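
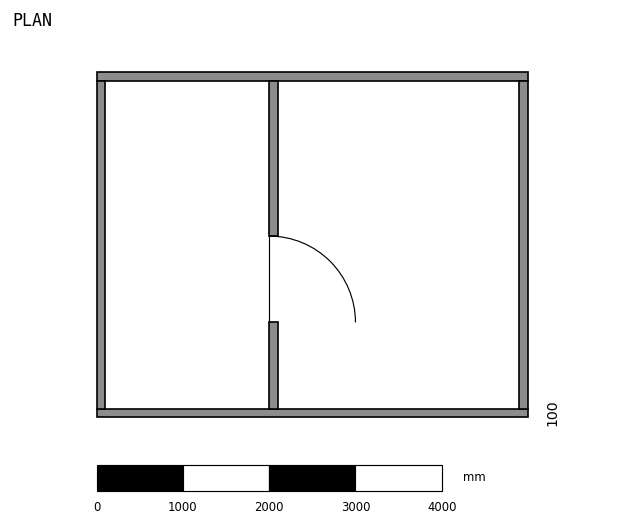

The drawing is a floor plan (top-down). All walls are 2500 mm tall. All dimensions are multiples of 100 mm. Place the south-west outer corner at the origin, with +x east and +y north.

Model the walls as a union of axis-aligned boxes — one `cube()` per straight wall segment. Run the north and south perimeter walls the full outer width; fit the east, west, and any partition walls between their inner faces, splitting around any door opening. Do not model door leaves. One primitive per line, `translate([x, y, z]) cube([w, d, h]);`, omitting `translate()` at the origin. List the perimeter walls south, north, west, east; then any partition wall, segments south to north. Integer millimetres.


cube([5000, 100, 2500]);
translate([0, 3900, 0]) cube([5000, 100, 2500]);
translate([0, 100, 0]) cube([100, 3800, 2500]);
translate([4900, 100, 0]) cube([100, 3800, 2500]);
translate([2000, 100, 0]) cube([100, 1000, 2500]);
translate([2000, 2100, 0]) cube([100, 1800, 2500]);


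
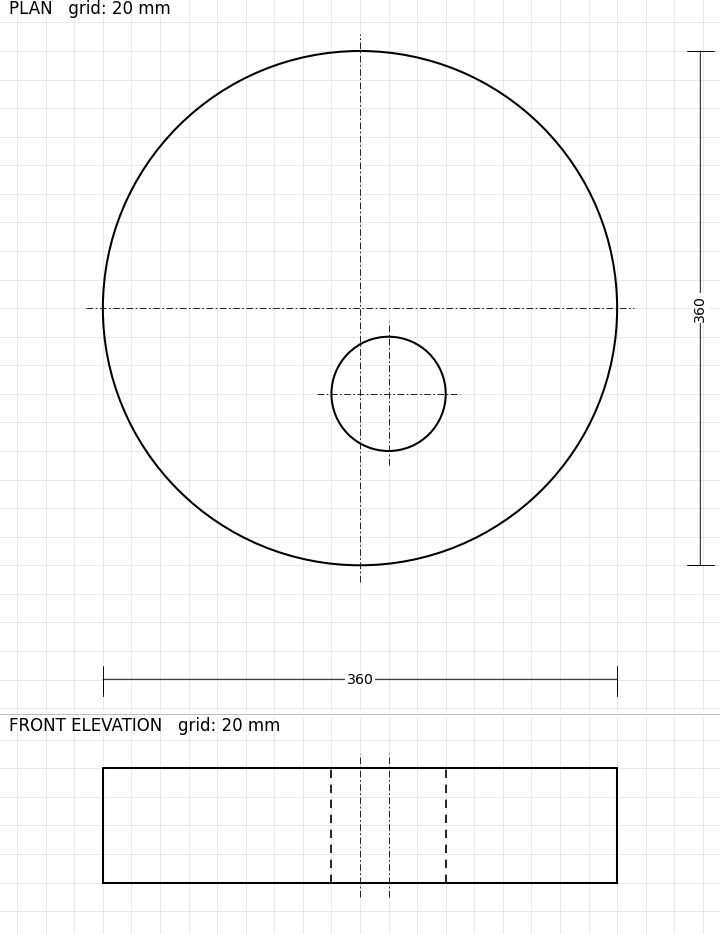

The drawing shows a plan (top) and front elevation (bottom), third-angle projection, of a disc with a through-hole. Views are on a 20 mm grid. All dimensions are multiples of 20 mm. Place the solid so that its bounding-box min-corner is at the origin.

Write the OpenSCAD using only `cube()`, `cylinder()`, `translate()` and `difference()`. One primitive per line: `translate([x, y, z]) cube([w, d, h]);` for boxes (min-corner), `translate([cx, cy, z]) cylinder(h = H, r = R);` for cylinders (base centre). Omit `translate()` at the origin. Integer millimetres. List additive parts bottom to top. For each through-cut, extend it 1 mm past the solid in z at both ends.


difference() {
  translate([180, 180, 0]) cylinder(h = 80, r = 180);
  translate([200, 120, -1]) cylinder(h = 82, r = 40);
}


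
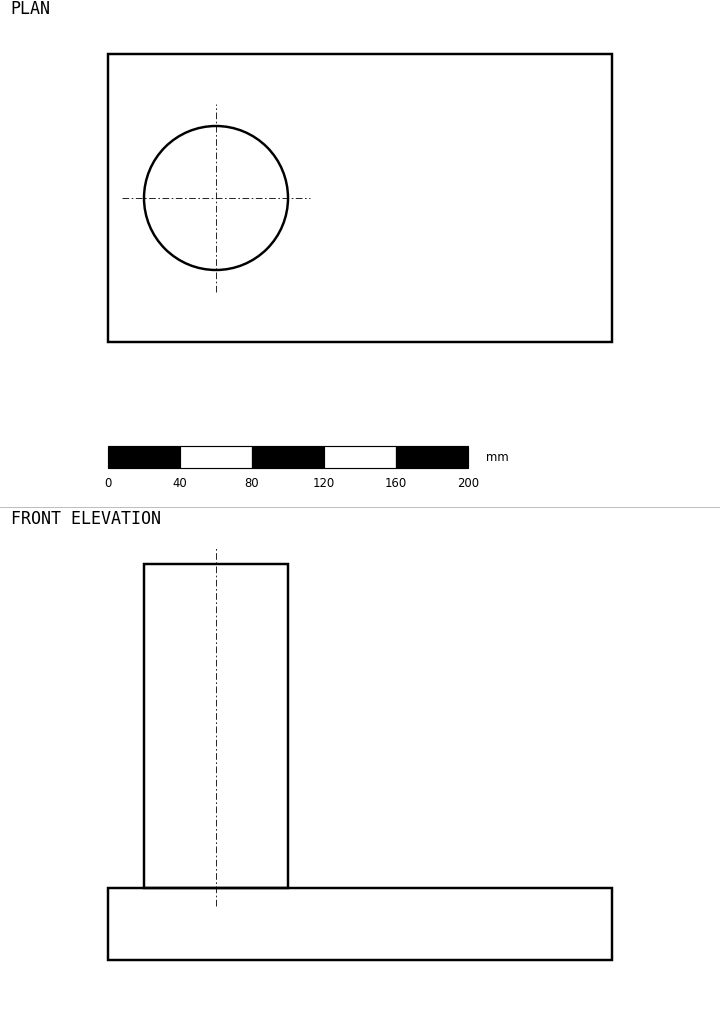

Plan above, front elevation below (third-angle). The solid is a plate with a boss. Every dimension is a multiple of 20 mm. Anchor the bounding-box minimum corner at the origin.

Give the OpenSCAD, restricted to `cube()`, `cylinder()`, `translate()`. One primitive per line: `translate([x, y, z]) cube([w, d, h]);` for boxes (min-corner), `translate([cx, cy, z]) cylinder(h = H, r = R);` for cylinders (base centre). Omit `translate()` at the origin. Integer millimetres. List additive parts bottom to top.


cube([280, 160, 40]);
translate([60, 80, 40]) cylinder(h = 180, r = 40);


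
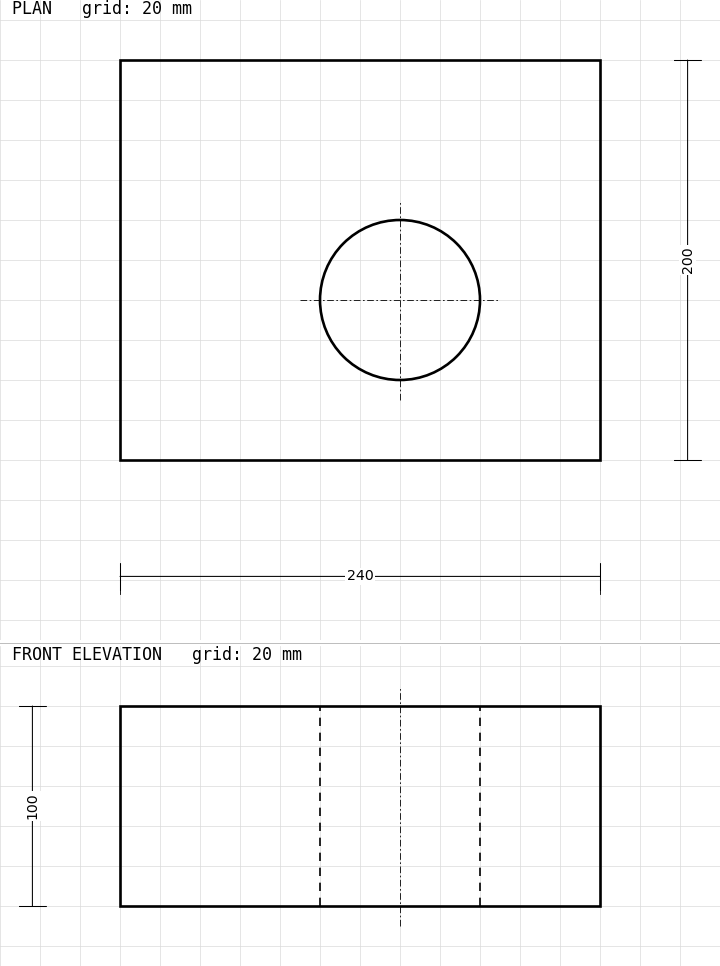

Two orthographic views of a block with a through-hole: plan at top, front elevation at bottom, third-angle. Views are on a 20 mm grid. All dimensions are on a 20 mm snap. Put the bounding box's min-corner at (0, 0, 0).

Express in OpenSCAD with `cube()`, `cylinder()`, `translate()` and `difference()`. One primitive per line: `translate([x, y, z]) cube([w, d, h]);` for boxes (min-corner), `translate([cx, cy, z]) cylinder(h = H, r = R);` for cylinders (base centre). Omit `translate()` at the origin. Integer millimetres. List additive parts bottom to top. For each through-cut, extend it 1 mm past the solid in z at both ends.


difference() {
  cube([240, 200, 100]);
  translate([140, 80, -1]) cylinder(h = 102, r = 40);
}


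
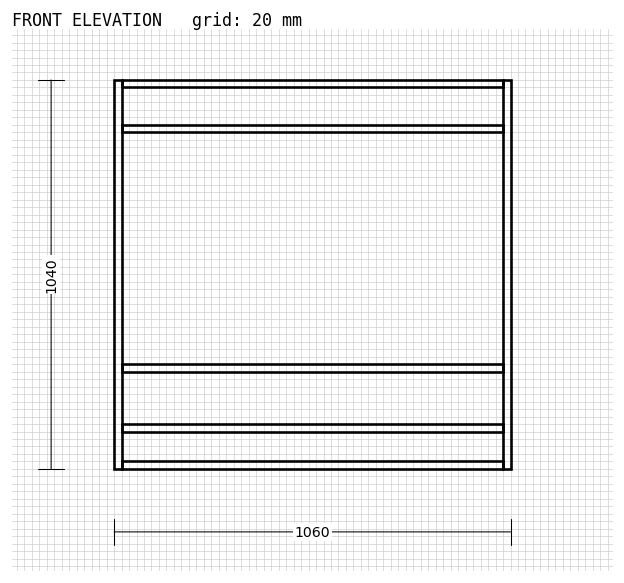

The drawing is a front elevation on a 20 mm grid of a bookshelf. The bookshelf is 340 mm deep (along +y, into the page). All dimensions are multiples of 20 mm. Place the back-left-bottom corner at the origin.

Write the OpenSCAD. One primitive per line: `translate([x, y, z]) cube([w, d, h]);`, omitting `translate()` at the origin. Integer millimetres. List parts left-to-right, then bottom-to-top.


cube([20, 340, 1040]);
translate([20, 0, 0]) cube([1020, 340, 20]);
translate([20, 0, 100]) cube([1020, 340, 20]);
translate([20, 0, 260]) cube([1020, 340, 20]);
translate([20, 0, 900]) cube([1020, 340, 20]);
translate([20, 0, 1020]) cube([1020, 340, 20]);
translate([1040, 0, 0]) cube([20, 340, 1040]);


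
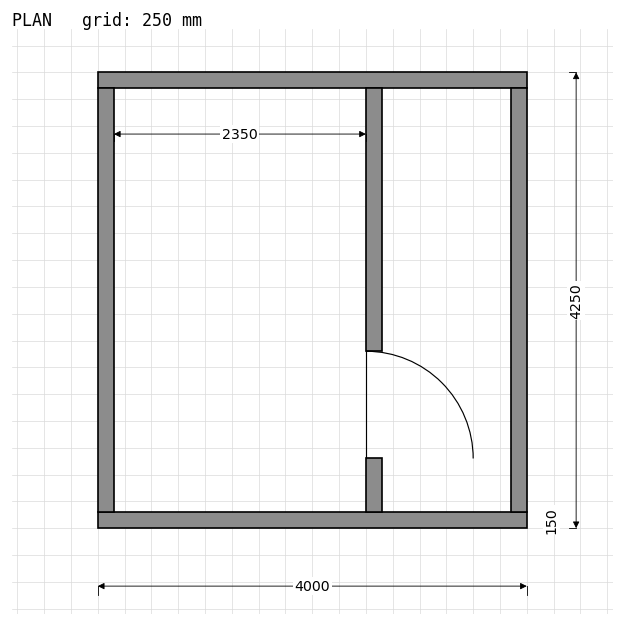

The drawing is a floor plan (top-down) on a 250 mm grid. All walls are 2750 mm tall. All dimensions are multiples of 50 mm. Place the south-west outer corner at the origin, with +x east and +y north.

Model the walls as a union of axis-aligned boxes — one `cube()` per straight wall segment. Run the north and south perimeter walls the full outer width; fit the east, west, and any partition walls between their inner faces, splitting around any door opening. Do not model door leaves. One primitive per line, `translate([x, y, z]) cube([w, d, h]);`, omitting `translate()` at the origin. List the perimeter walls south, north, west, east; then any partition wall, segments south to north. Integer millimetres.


cube([4000, 150, 2750]);
translate([0, 4100, 0]) cube([4000, 150, 2750]);
translate([0, 150, 0]) cube([150, 3950, 2750]);
translate([3850, 150, 0]) cube([150, 3950, 2750]);
translate([2500, 150, 0]) cube([150, 500, 2750]);
translate([2500, 1650, 0]) cube([150, 2450, 2750]);


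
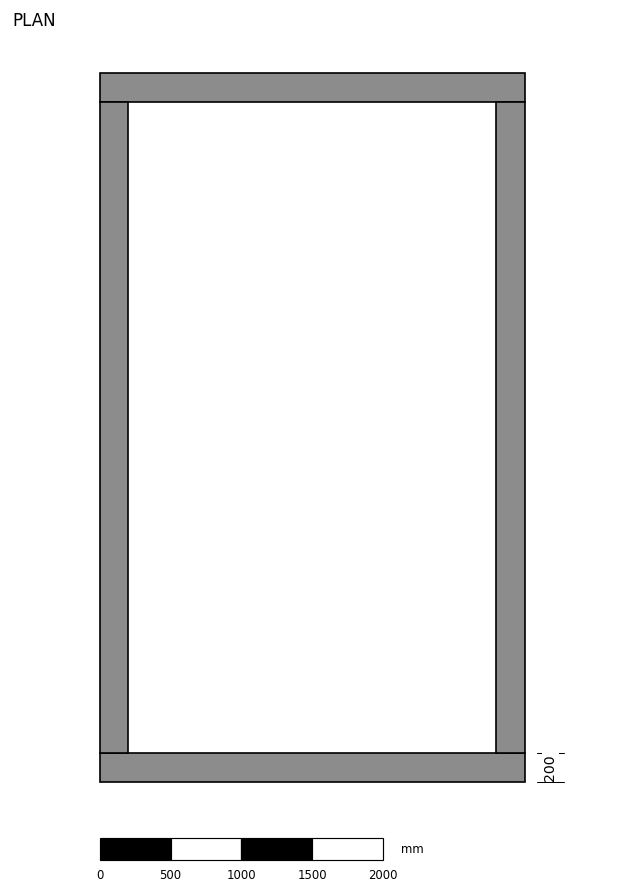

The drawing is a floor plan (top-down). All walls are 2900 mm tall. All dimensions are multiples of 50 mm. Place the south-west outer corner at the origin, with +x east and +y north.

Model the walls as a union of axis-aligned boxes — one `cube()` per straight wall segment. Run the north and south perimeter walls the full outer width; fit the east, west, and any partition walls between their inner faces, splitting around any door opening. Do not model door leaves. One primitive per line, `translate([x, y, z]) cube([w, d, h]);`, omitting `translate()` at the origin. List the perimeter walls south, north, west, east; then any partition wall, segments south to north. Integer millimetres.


cube([3000, 200, 2900]);
translate([0, 4800, 0]) cube([3000, 200, 2900]);
translate([0, 200, 0]) cube([200, 4600, 2900]);
translate([2800, 200, 0]) cube([200, 4600, 2900]);


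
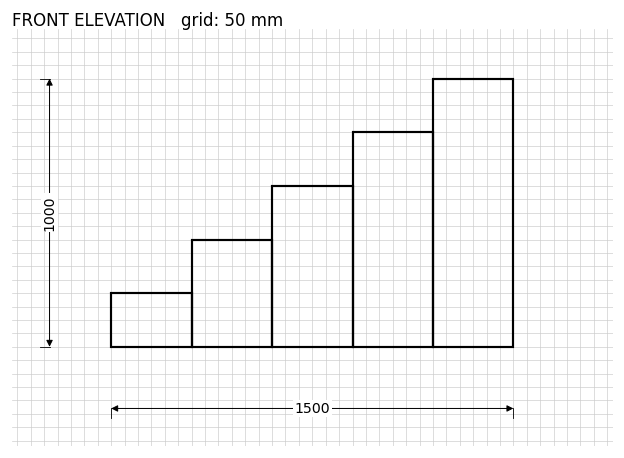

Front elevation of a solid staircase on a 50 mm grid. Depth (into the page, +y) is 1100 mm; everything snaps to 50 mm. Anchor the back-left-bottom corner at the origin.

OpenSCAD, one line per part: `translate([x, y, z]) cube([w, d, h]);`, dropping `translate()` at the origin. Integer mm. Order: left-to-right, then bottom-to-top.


cube([300, 1100, 200]);
translate([300, 0, 0]) cube([300, 1100, 400]);
translate([600, 0, 0]) cube([300, 1100, 600]);
translate([900, 0, 0]) cube([300, 1100, 800]);
translate([1200, 0, 0]) cube([300, 1100, 1000]);


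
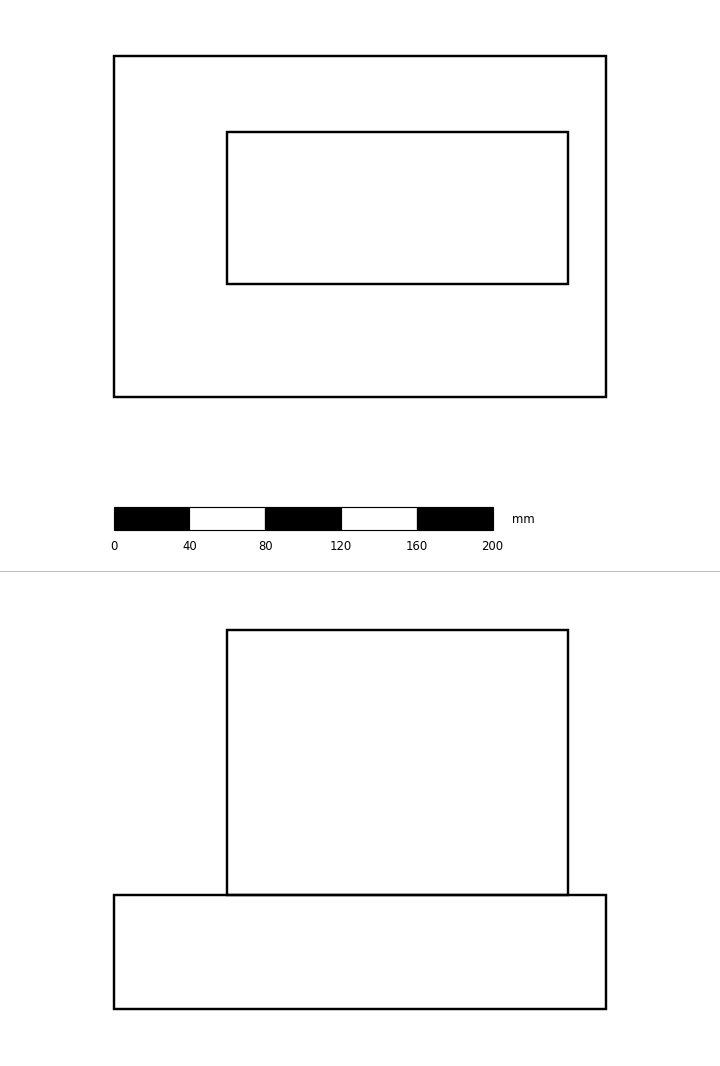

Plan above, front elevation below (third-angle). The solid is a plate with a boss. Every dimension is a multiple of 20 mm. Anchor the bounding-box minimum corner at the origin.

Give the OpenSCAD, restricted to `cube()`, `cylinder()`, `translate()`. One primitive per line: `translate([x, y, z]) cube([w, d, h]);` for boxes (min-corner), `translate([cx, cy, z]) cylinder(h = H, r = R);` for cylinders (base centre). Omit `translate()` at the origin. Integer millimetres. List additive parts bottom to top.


cube([260, 180, 60]);
translate([60, 60, 60]) cube([180, 80, 140]);


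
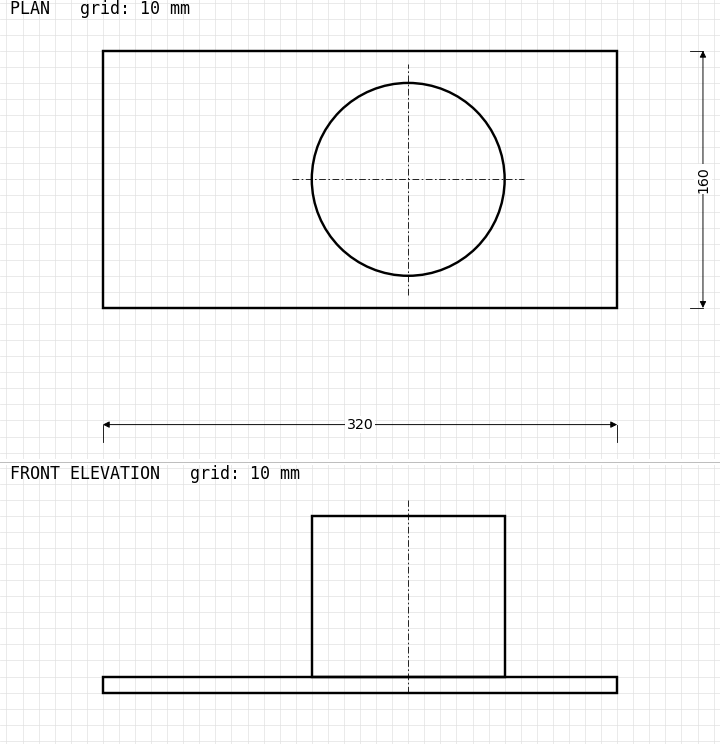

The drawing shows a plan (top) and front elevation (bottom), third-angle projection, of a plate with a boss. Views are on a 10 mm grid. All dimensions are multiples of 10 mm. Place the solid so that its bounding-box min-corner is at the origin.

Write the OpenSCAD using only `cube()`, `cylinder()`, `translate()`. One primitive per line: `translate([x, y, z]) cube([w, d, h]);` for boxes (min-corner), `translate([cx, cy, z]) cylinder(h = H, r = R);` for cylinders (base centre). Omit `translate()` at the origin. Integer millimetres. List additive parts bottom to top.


cube([320, 160, 10]);
translate([190, 80, 10]) cylinder(h = 100, r = 60);


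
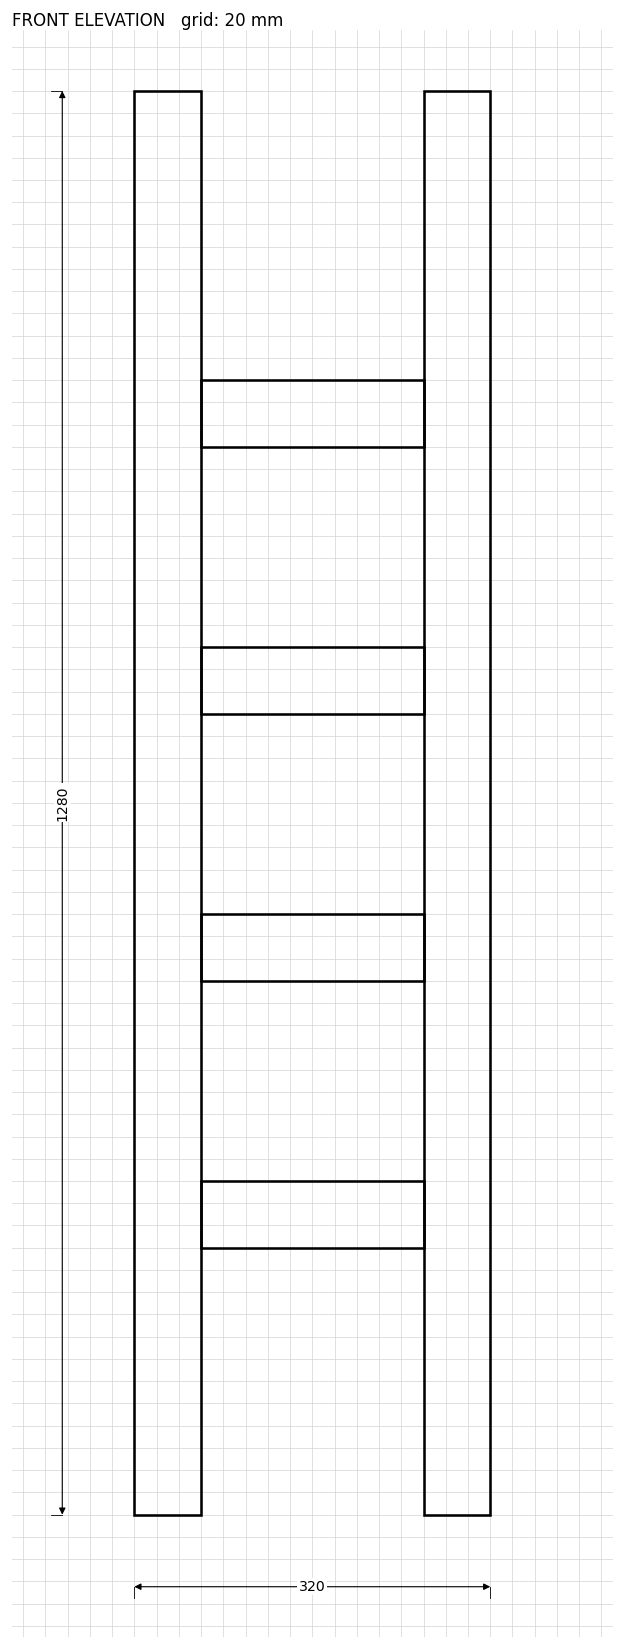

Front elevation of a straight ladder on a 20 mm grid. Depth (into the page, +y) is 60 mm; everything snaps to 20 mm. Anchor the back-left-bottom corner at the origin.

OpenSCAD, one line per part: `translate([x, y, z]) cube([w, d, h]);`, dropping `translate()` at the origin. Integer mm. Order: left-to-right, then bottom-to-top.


cube([60, 60, 1280]);
translate([60, 0, 240]) cube([200, 60, 60]);
translate([60, 0, 480]) cube([200, 60, 60]);
translate([60, 0, 720]) cube([200, 60, 60]);
translate([60, 0, 960]) cube([200, 60, 60]);
translate([260, 0, 0]) cube([60, 60, 1280]);


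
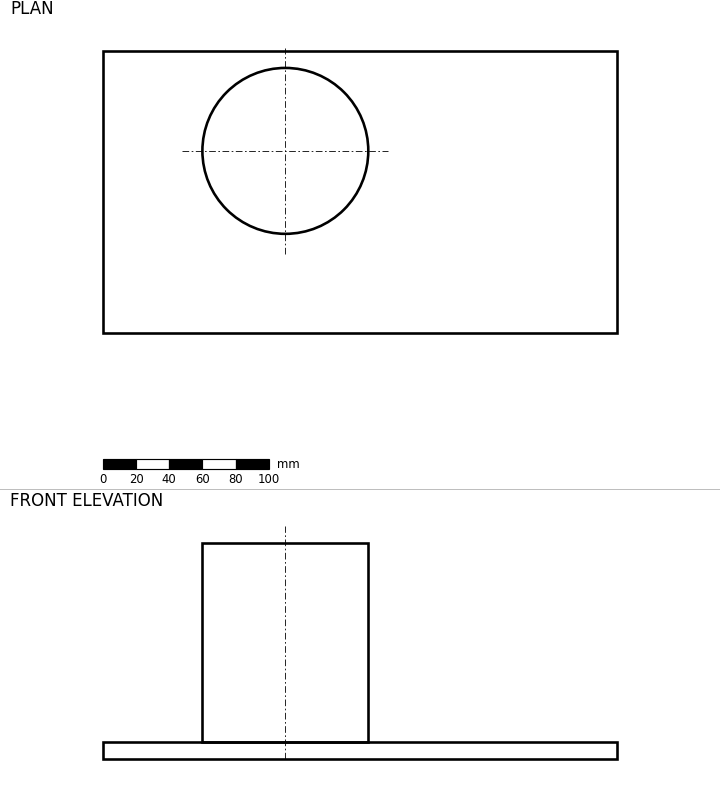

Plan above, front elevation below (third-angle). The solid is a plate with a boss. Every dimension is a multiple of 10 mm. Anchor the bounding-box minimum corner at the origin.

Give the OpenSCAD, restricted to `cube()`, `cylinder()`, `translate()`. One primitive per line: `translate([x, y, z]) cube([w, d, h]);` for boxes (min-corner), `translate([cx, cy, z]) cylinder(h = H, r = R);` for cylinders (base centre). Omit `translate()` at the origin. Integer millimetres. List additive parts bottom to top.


cube([310, 170, 10]);
translate([110, 110, 10]) cylinder(h = 120, r = 50);


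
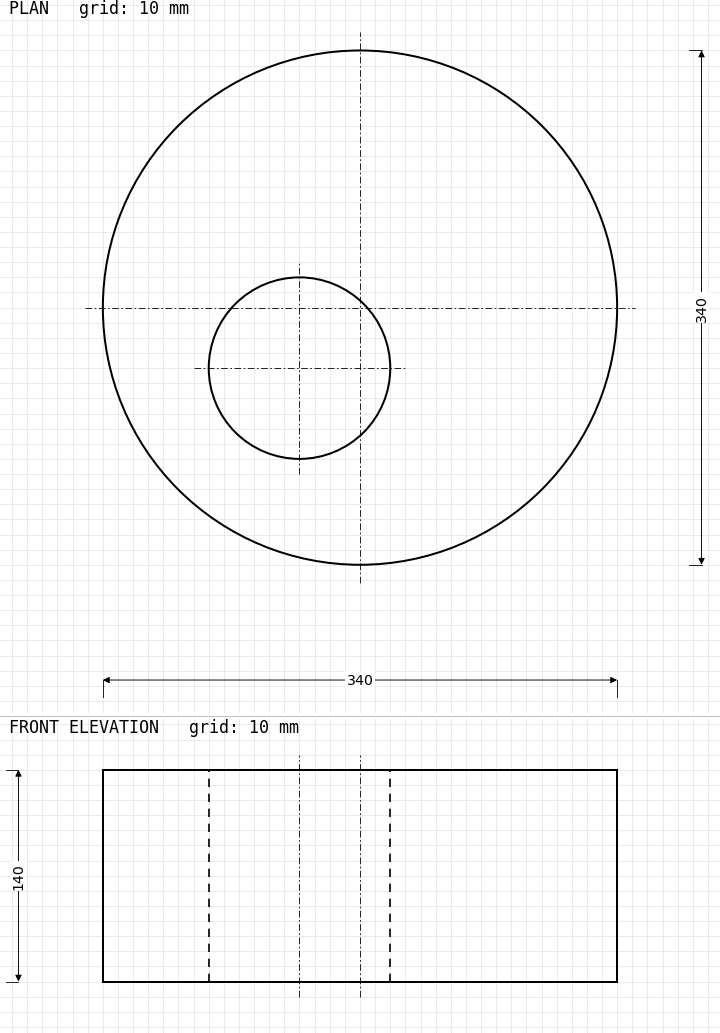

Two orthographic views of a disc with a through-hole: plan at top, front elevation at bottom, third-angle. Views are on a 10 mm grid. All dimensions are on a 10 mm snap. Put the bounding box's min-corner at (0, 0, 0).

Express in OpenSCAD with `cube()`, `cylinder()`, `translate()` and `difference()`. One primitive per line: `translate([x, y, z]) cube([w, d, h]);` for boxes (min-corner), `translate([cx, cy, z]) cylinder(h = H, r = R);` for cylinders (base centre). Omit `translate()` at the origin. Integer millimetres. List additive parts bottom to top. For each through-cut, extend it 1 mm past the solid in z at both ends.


difference() {
  translate([170, 170, 0]) cylinder(h = 140, r = 170);
  translate([130, 130, -1]) cylinder(h = 142, r = 60);
}


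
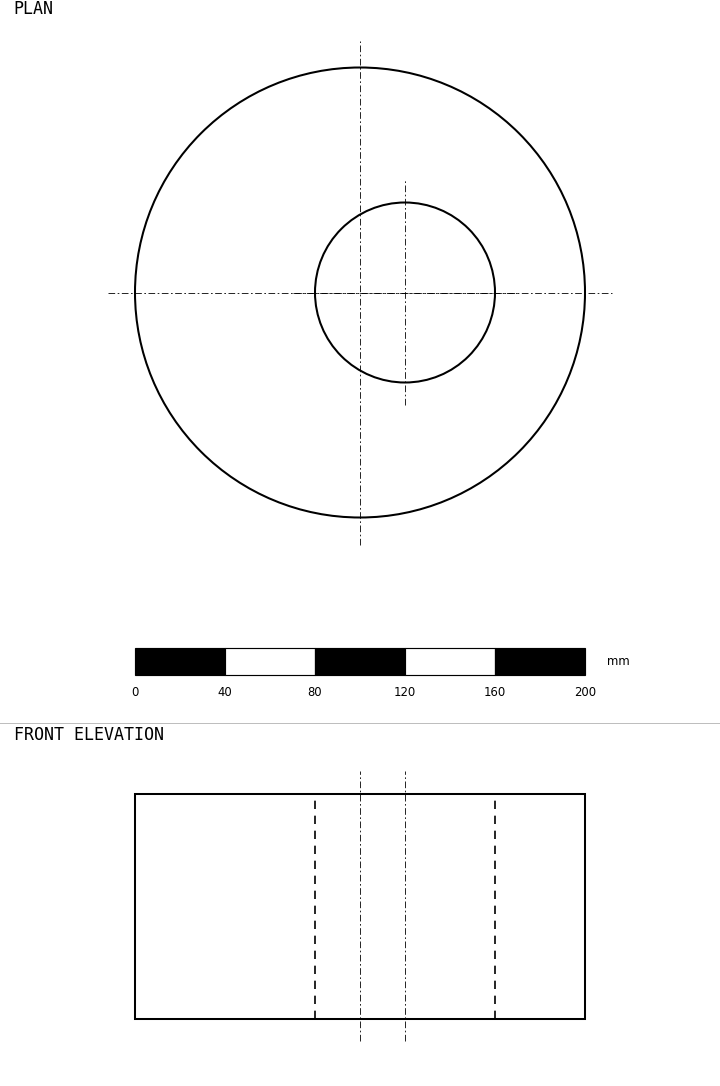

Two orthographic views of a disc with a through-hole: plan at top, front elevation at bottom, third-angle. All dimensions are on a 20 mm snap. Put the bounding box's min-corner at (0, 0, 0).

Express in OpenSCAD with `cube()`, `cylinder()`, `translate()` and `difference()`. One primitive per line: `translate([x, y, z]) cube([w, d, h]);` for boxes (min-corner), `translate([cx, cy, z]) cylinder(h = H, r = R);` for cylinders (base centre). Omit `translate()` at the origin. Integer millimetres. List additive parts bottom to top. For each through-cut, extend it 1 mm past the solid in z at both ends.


difference() {
  translate([100, 100, 0]) cylinder(h = 100, r = 100);
  translate([120, 100, -1]) cylinder(h = 102, r = 40);
}


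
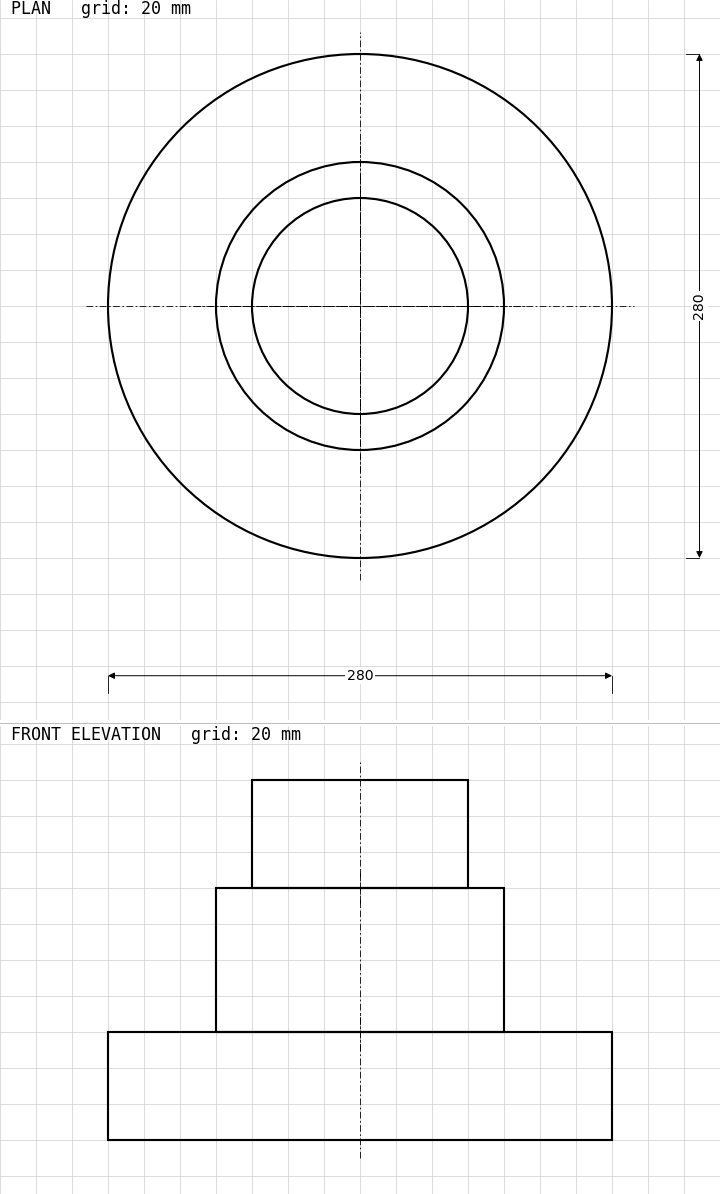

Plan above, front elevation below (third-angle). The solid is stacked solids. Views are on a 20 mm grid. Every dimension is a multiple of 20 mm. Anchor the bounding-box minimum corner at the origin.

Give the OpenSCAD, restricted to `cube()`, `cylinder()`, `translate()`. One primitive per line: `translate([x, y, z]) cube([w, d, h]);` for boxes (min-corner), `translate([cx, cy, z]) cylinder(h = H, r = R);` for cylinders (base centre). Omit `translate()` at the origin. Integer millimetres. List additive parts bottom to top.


translate([140, 140, 0]) cylinder(h = 60, r = 140);
translate([140, 140, 60]) cylinder(h = 80, r = 80);
translate([140, 140, 140]) cylinder(h = 60, r = 60);


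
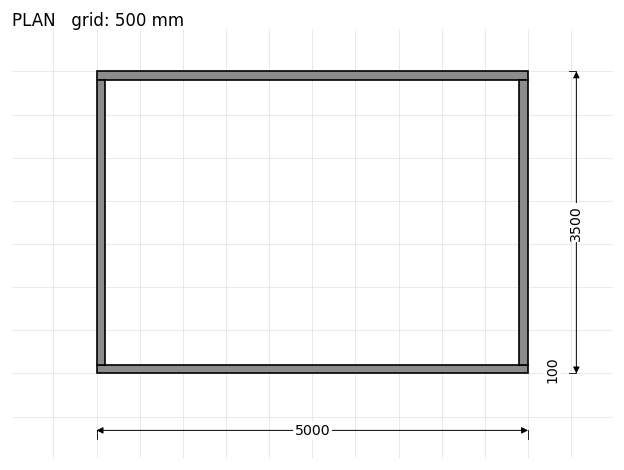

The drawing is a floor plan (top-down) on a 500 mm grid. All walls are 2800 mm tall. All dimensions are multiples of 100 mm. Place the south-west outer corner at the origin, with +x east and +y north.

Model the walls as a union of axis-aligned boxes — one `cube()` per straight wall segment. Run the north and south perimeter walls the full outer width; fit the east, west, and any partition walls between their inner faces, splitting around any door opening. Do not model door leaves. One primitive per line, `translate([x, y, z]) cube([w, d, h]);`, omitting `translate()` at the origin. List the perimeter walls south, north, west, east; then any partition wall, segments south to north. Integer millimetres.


cube([5000, 100, 2800]);
translate([0, 3400, 0]) cube([5000, 100, 2800]);
translate([0, 100, 0]) cube([100, 3300, 2800]);
translate([4900, 100, 0]) cube([100, 3300, 2800]);


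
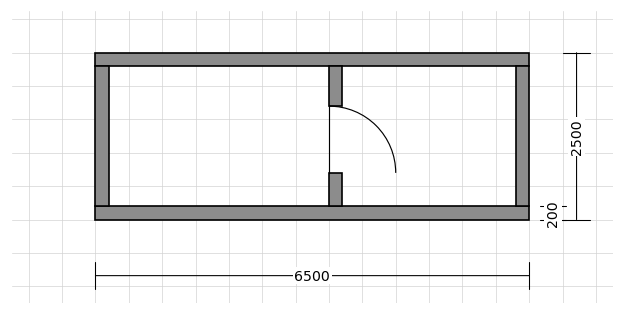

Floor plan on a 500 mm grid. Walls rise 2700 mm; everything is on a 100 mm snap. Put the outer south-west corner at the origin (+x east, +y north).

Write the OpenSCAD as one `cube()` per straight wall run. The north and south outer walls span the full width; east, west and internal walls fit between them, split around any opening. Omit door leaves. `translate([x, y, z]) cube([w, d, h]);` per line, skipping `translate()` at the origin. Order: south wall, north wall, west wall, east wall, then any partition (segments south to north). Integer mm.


cube([6500, 200, 2700]);
translate([0, 2300, 0]) cube([6500, 200, 2700]);
translate([0, 200, 0]) cube([200, 2100, 2700]);
translate([6300, 200, 0]) cube([200, 2100, 2700]);
translate([3500, 200, 0]) cube([200, 500, 2700]);
translate([3500, 1700, 0]) cube([200, 600, 2700]);


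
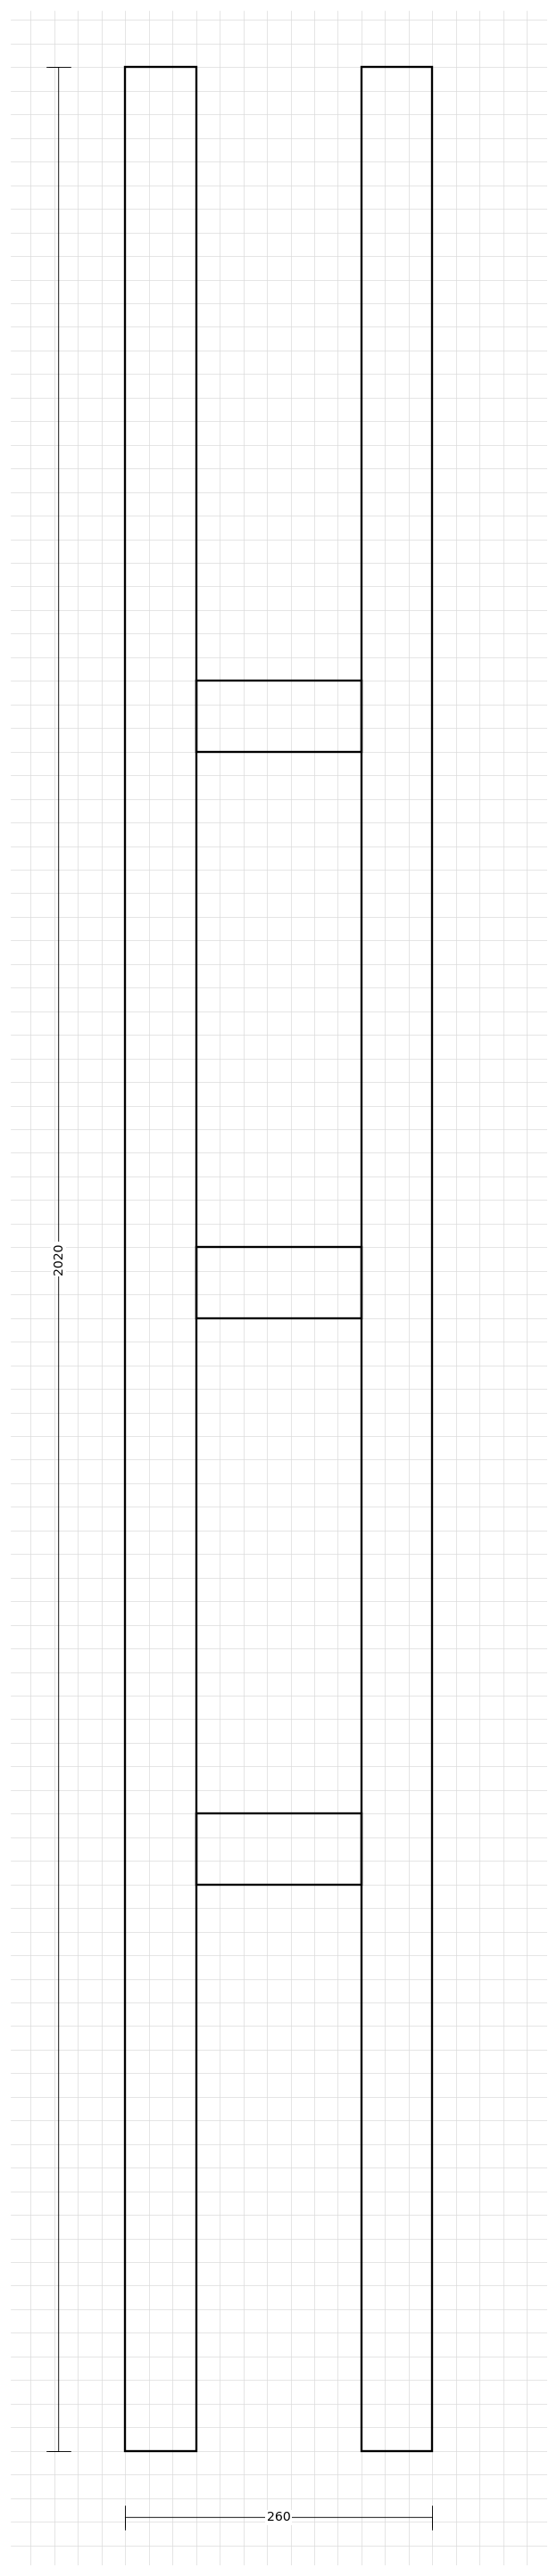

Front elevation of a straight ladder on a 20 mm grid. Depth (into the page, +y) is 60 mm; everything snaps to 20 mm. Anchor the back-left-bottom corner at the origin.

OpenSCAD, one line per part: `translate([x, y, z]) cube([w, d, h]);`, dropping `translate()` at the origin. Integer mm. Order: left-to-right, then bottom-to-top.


cube([60, 60, 2020]);
translate([60, 0, 480]) cube([140, 60, 60]);
translate([60, 0, 960]) cube([140, 60, 60]);
translate([60, 0, 1440]) cube([140, 60, 60]);
translate([200, 0, 0]) cube([60, 60, 2020]);


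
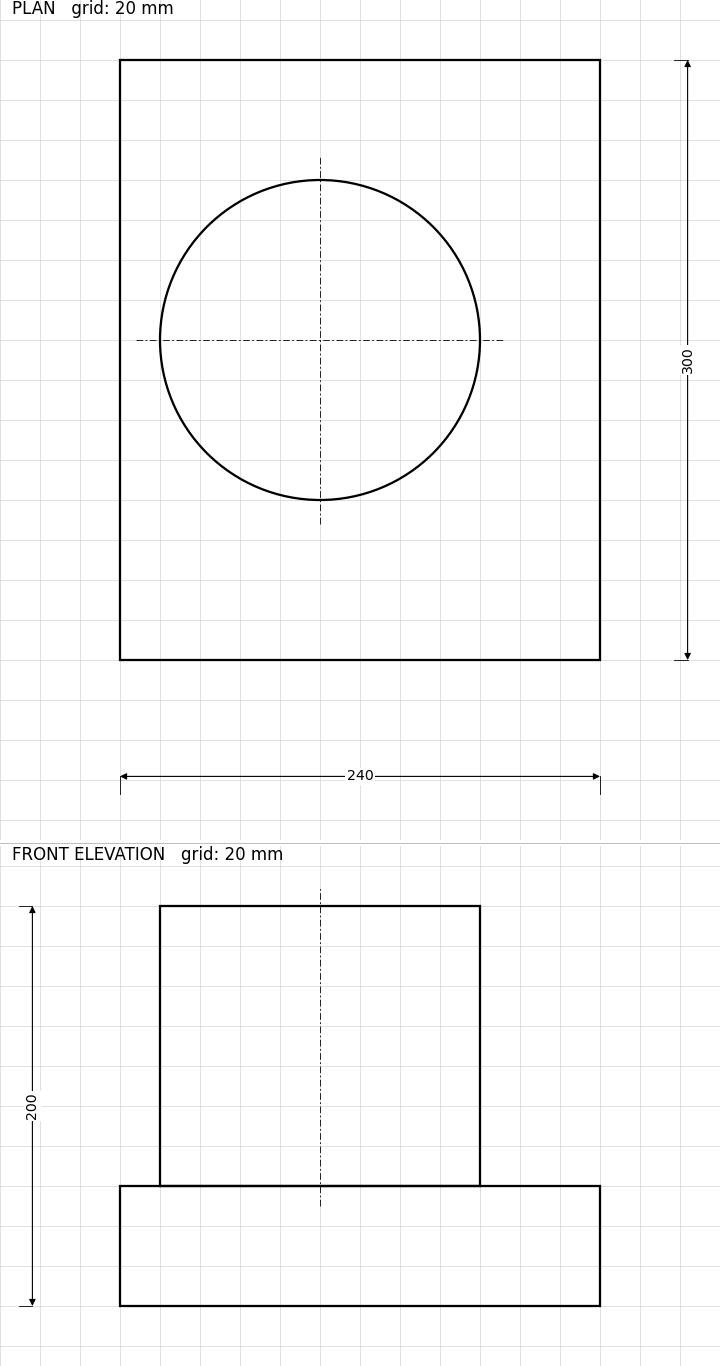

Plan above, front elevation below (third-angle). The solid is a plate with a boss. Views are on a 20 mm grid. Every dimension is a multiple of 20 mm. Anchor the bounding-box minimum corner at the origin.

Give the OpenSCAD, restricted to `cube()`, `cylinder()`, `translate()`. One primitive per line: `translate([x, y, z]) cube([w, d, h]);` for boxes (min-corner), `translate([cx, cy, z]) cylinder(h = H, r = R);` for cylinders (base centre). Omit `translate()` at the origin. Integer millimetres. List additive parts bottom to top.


cube([240, 300, 60]);
translate([100, 160, 60]) cylinder(h = 140, r = 80);


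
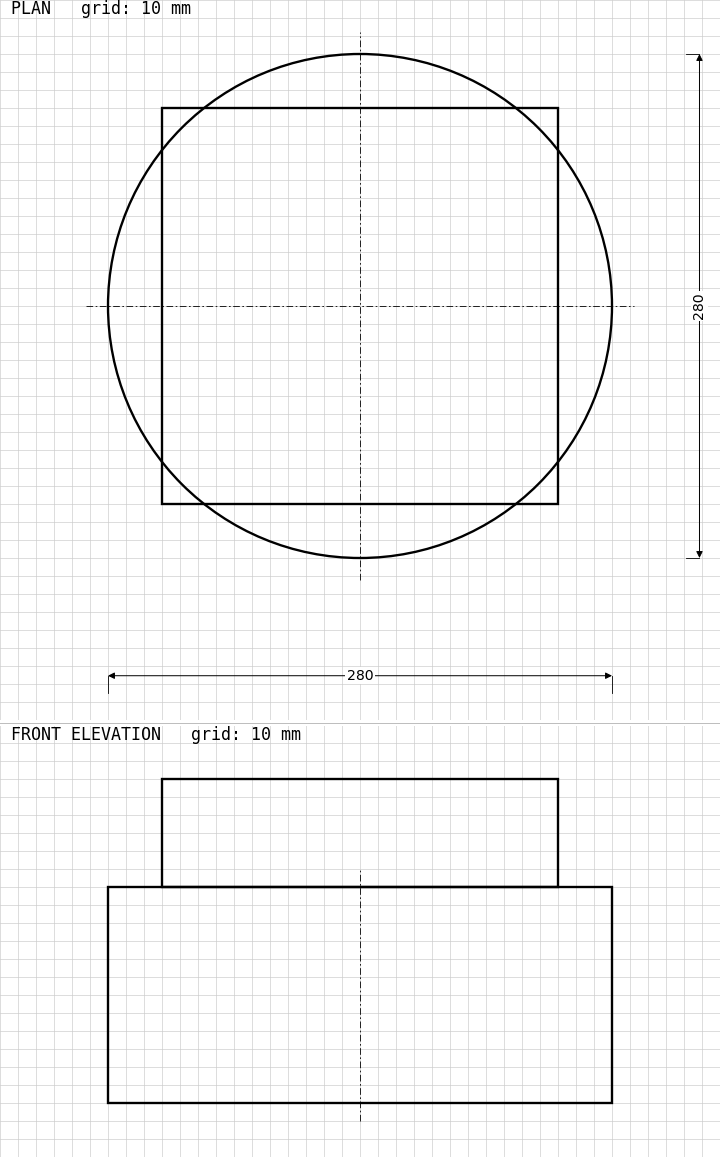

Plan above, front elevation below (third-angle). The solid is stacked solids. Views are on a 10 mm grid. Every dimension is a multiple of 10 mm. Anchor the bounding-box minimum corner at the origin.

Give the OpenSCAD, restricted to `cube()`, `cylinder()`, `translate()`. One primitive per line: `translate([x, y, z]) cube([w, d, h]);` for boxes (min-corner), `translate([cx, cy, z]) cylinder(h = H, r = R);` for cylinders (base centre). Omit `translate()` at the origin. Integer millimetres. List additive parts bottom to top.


translate([140, 140, 0]) cylinder(h = 120, r = 140);
translate([30, 30, 120]) cube([220, 220, 60]);


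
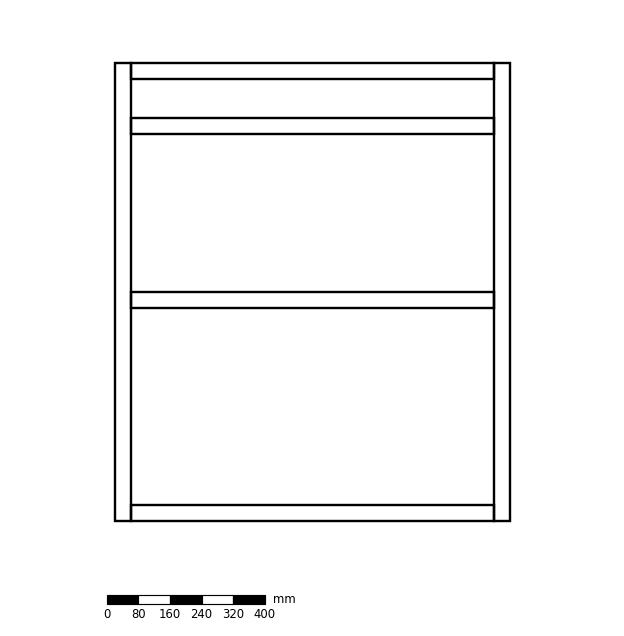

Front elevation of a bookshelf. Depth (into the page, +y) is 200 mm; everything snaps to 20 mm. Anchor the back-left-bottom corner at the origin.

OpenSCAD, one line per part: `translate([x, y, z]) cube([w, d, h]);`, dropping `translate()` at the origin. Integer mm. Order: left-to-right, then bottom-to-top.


cube([40, 200, 1160]);
translate([40, 0, 0]) cube([920, 200, 40]);
translate([40, 0, 540]) cube([920, 200, 40]);
translate([40, 0, 980]) cube([920, 200, 40]);
translate([40, 0, 1120]) cube([920, 200, 40]);
translate([960, 0, 0]) cube([40, 200, 1160]);


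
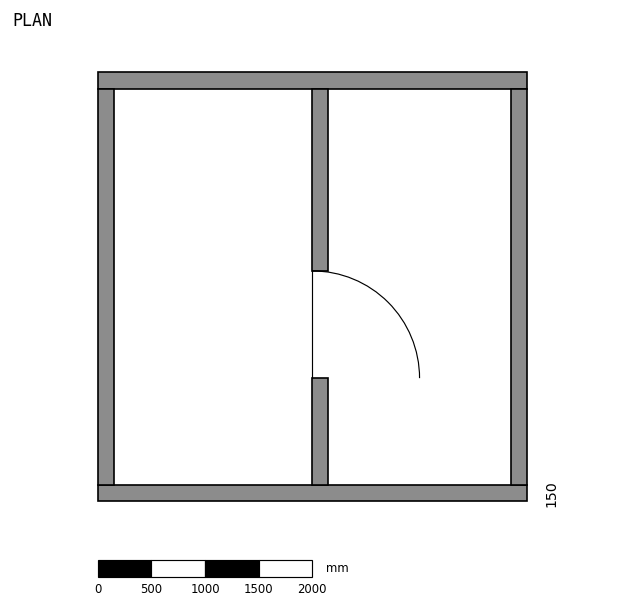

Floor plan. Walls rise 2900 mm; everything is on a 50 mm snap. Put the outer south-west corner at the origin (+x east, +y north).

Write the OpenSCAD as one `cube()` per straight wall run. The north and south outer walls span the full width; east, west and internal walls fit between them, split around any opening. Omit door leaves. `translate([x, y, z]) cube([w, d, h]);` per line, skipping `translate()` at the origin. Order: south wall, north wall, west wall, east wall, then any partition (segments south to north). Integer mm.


cube([4000, 150, 2900]);
translate([0, 3850, 0]) cube([4000, 150, 2900]);
translate([0, 150, 0]) cube([150, 3700, 2900]);
translate([3850, 150, 0]) cube([150, 3700, 2900]);
translate([2000, 150, 0]) cube([150, 1000, 2900]);
translate([2000, 2150, 0]) cube([150, 1700, 2900]);


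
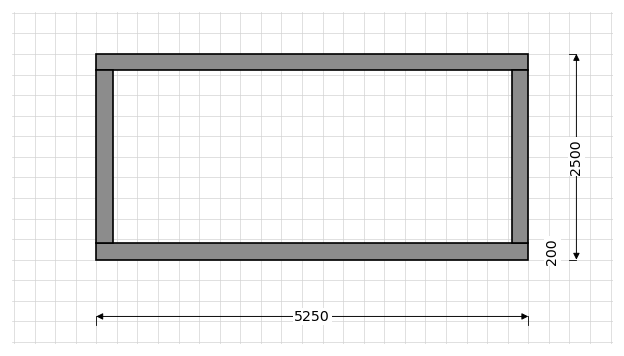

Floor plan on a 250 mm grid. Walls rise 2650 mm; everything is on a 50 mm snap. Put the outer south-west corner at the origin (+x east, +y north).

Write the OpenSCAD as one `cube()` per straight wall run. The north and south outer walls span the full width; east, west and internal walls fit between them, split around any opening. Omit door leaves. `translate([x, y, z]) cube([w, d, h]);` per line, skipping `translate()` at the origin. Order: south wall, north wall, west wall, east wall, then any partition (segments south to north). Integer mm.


cube([5250, 200, 2650]);
translate([0, 2300, 0]) cube([5250, 200, 2650]);
translate([0, 200, 0]) cube([200, 2100, 2650]);
translate([5050, 200, 0]) cube([200, 2100, 2650]);


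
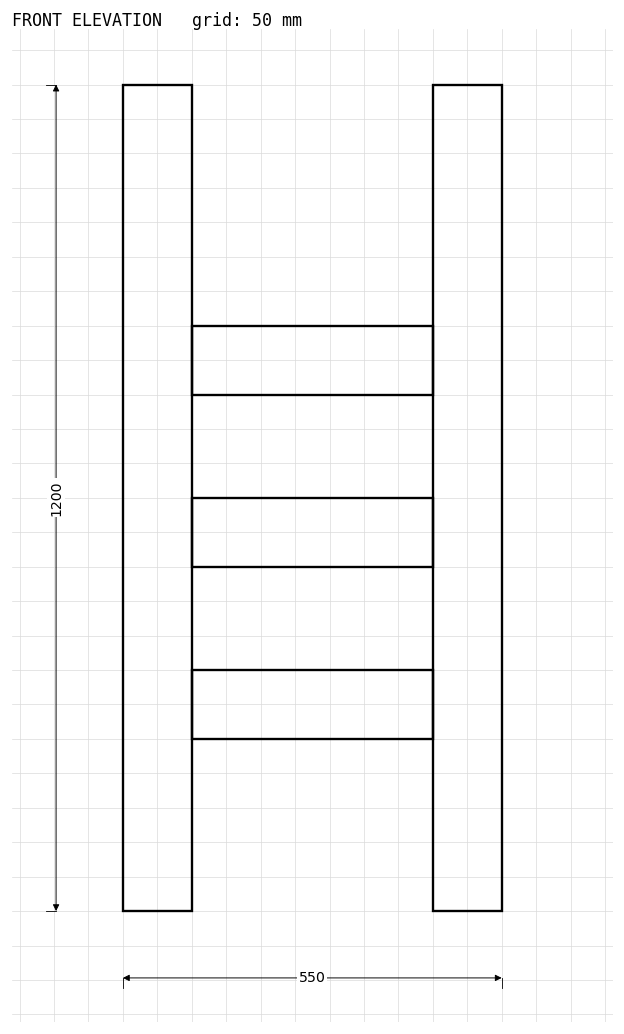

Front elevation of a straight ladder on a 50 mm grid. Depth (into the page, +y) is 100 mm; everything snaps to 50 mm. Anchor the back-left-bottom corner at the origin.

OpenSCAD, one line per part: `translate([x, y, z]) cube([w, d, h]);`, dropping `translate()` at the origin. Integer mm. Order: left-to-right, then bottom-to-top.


cube([100, 100, 1200]);
translate([100, 0, 250]) cube([350, 100, 100]);
translate([100, 0, 500]) cube([350, 100, 100]);
translate([100, 0, 750]) cube([350, 100, 100]);
translate([450, 0, 0]) cube([100, 100, 1200]);


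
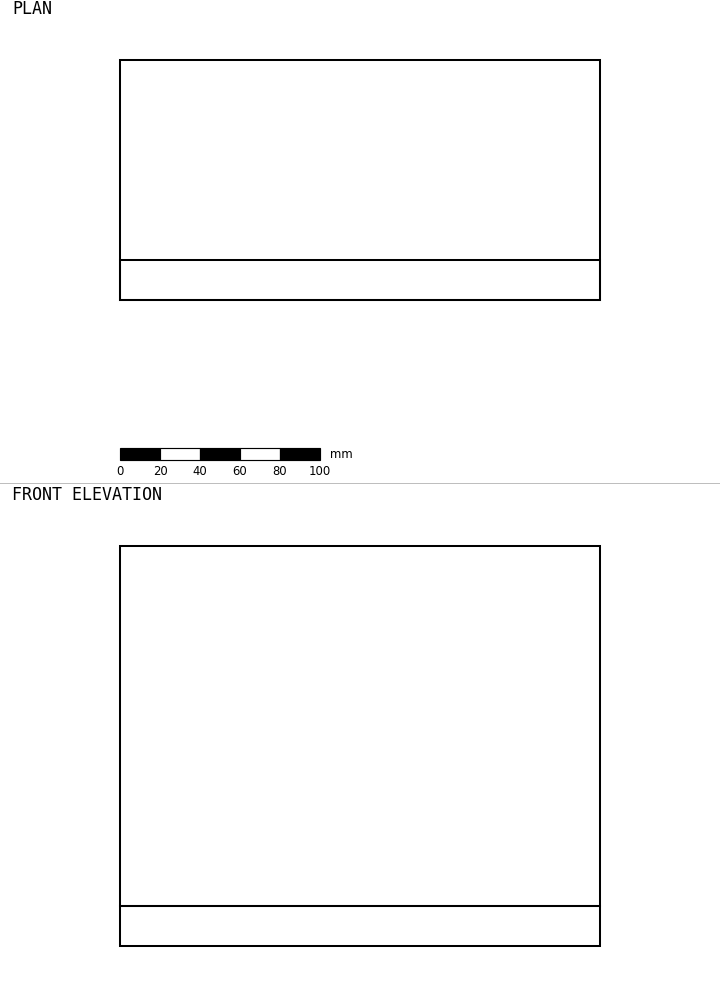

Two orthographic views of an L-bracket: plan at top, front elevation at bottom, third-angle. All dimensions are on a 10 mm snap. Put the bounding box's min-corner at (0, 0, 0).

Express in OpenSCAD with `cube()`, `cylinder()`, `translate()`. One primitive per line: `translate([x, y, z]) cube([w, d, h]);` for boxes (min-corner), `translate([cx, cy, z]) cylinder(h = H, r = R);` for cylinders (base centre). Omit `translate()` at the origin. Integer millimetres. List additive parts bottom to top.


cube([240, 120, 20]);
translate([0, 0, 20]) cube([240, 20, 180]);


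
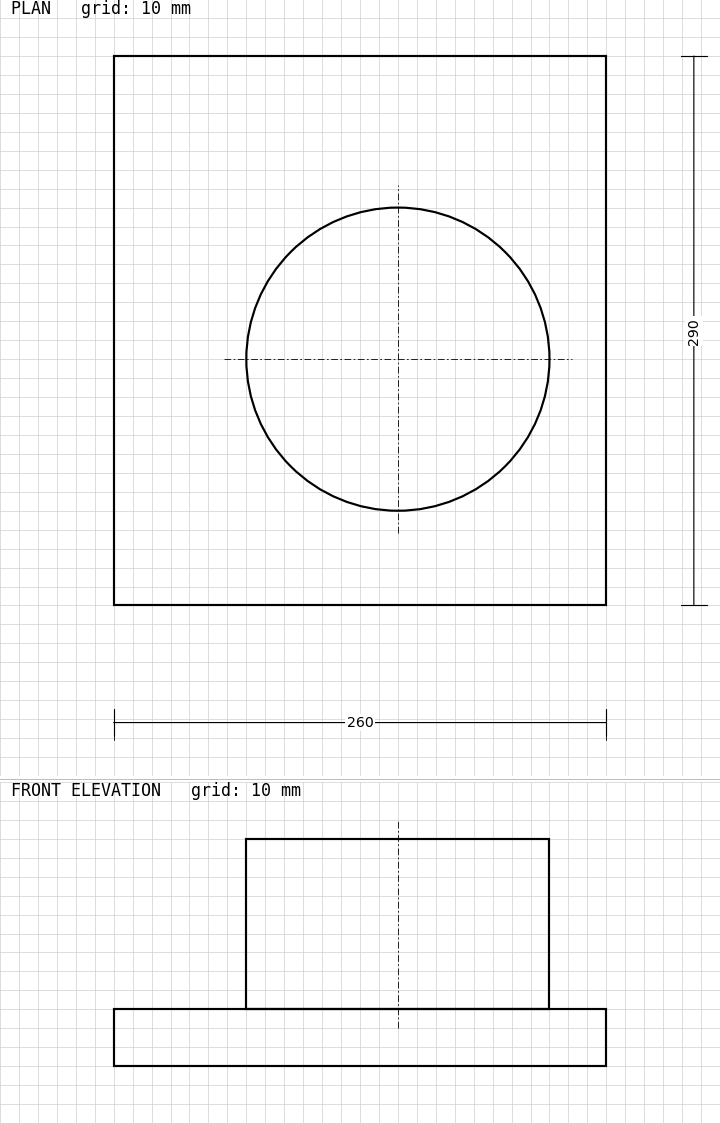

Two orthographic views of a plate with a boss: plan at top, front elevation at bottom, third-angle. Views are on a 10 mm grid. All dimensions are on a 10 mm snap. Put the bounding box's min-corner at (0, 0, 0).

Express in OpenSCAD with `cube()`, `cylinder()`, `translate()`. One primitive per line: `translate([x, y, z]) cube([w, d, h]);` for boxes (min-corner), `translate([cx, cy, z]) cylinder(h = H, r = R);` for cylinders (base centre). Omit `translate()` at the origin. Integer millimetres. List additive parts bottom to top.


cube([260, 290, 30]);
translate([150, 130, 30]) cylinder(h = 90, r = 80);


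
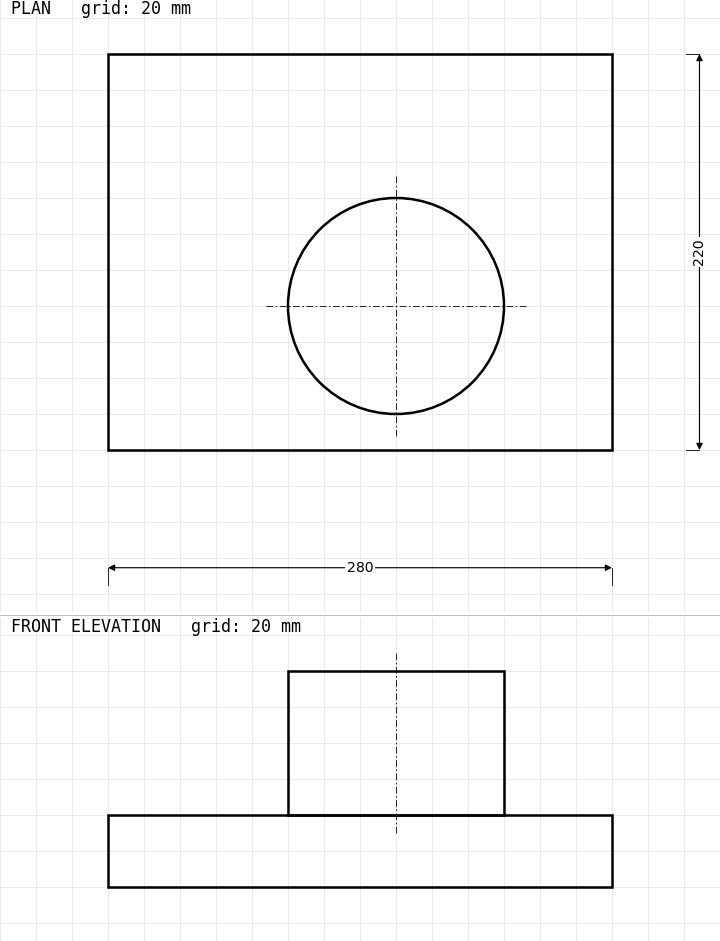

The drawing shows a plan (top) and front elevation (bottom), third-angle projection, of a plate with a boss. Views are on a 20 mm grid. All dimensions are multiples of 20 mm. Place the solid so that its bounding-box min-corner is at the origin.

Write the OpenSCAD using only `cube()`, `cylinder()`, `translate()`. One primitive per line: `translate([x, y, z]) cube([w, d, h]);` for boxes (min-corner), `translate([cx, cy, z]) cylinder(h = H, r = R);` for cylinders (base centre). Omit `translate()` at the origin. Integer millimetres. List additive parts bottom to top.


cube([280, 220, 40]);
translate([160, 80, 40]) cylinder(h = 80, r = 60);


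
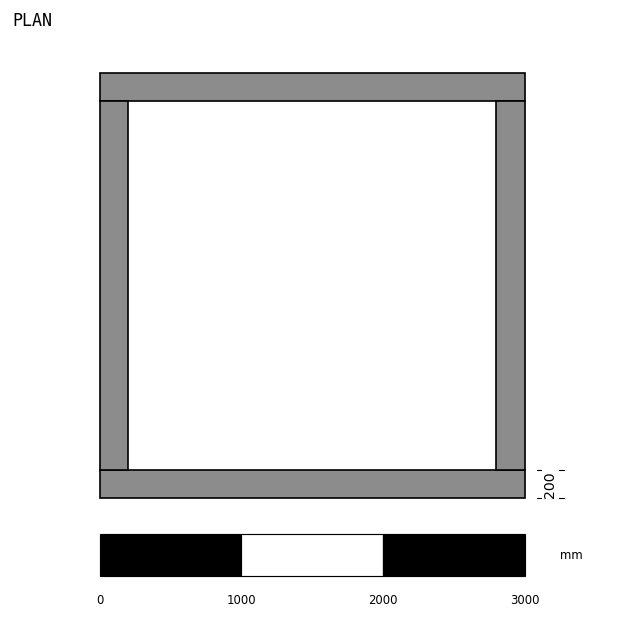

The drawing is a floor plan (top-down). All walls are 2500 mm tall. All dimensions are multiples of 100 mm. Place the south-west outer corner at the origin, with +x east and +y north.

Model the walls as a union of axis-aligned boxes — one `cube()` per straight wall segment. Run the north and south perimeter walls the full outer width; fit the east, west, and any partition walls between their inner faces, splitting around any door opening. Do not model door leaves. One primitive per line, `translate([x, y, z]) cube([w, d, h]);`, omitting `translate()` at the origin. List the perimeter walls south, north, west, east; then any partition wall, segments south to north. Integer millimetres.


cube([3000, 200, 2500]);
translate([0, 2800, 0]) cube([3000, 200, 2500]);
translate([0, 200, 0]) cube([200, 2600, 2500]);
translate([2800, 200, 0]) cube([200, 2600, 2500]);


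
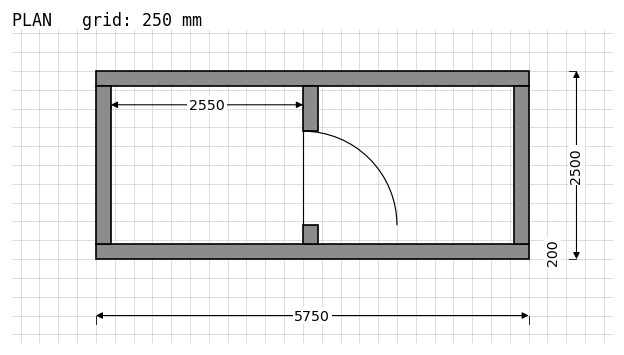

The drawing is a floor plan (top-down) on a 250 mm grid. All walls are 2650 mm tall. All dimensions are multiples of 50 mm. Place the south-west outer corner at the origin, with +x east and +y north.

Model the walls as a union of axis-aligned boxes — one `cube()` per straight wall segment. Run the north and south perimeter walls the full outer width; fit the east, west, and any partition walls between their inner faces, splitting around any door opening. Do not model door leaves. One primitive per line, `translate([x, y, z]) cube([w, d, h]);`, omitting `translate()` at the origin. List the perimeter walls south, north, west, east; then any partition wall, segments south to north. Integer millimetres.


cube([5750, 200, 2650]);
translate([0, 2300, 0]) cube([5750, 200, 2650]);
translate([0, 200, 0]) cube([200, 2100, 2650]);
translate([5550, 200, 0]) cube([200, 2100, 2650]);
translate([2750, 200, 0]) cube([200, 250, 2650]);
translate([2750, 1700, 0]) cube([200, 600, 2650]);


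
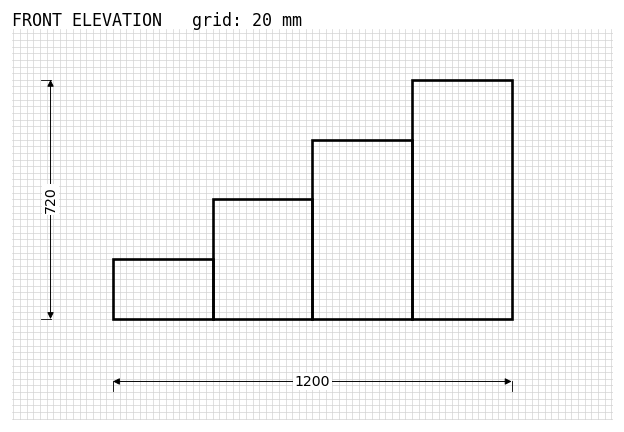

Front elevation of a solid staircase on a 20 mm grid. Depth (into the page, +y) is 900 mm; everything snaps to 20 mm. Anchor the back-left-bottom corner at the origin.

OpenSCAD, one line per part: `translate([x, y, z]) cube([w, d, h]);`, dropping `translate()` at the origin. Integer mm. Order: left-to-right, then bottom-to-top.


cube([300, 900, 180]);
translate([300, 0, 0]) cube([300, 900, 360]);
translate([600, 0, 0]) cube([300, 900, 540]);
translate([900, 0, 0]) cube([300, 900, 720]);


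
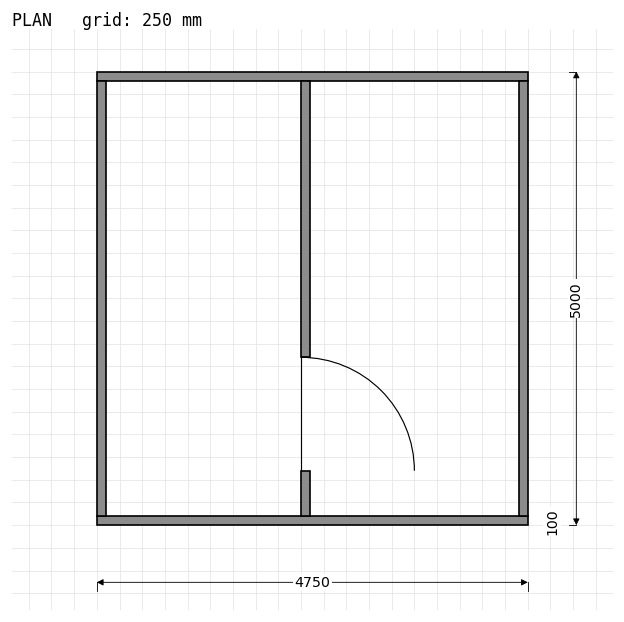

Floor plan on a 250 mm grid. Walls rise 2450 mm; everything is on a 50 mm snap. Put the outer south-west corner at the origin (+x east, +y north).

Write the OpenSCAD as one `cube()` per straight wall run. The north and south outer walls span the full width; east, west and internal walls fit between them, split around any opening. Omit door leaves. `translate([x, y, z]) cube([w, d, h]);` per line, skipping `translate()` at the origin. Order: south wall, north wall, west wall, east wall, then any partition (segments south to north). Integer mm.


cube([4750, 100, 2450]);
translate([0, 4900, 0]) cube([4750, 100, 2450]);
translate([0, 100, 0]) cube([100, 4800, 2450]);
translate([4650, 100, 0]) cube([100, 4800, 2450]);
translate([2250, 100, 0]) cube([100, 500, 2450]);
translate([2250, 1850, 0]) cube([100, 3050, 2450]);


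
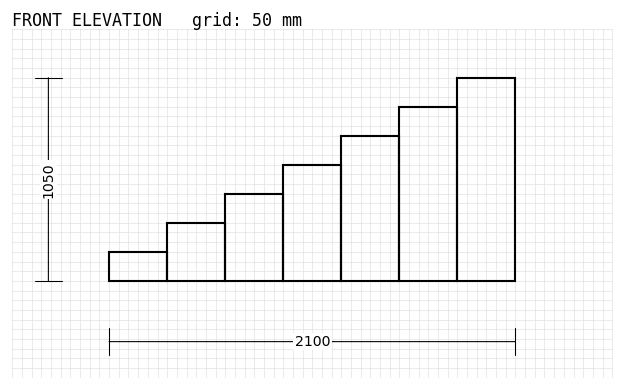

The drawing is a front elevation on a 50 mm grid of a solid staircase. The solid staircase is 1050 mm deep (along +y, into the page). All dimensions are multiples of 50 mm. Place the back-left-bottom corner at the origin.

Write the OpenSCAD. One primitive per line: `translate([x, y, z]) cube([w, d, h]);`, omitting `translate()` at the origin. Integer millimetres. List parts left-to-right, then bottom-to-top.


cube([300, 1050, 150]);
translate([300, 0, 0]) cube([300, 1050, 300]);
translate([600, 0, 0]) cube([300, 1050, 450]);
translate([900, 0, 0]) cube([300, 1050, 600]);
translate([1200, 0, 0]) cube([300, 1050, 750]);
translate([1500, 0, 0]) cube([300, 1050, 900]);
translate([1800, 0, 0]) cube([300, 1050, 1050]);


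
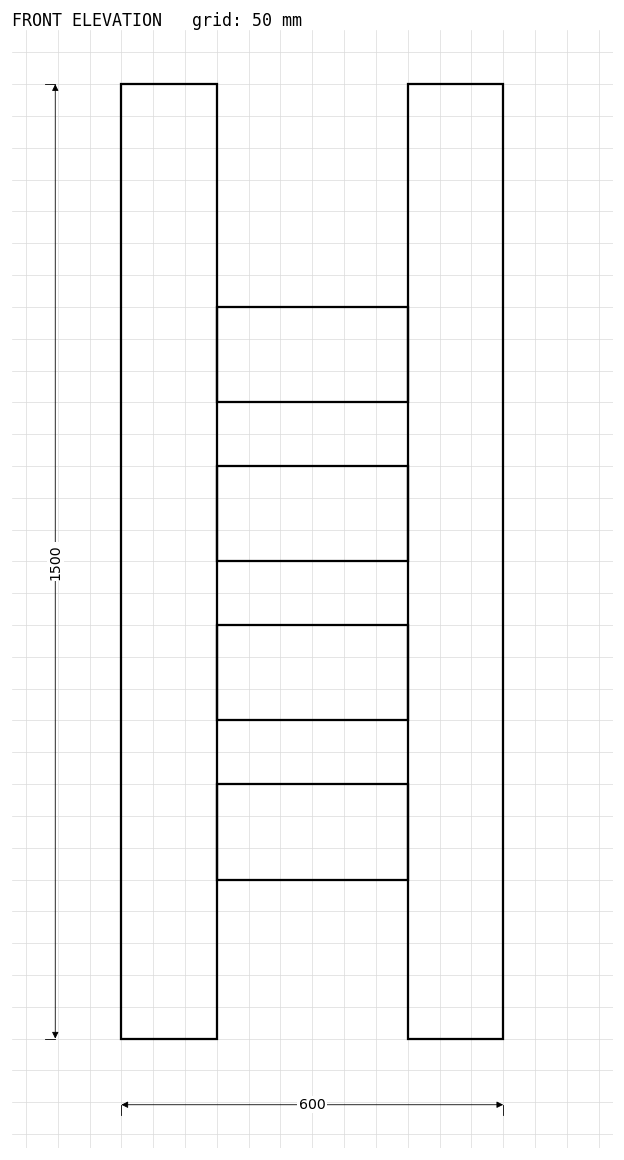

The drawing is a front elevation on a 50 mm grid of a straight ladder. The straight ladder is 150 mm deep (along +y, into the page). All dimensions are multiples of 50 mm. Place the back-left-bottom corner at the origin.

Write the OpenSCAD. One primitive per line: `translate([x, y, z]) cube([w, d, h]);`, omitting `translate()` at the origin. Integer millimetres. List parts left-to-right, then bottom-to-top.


cube([150, 150, 1500]);
translate([150, 0, 250]) cube([300, 150, 150]);
translate([150, 0, 500]) cube([300, 150, 150]);
translate([150, 0, 750]) cube([300, 150, 150]);
translate([150, 0, 1000]) cube([300, 150, 150]);
translate([450, 0, 0]) cube([150, 150, 1500]);


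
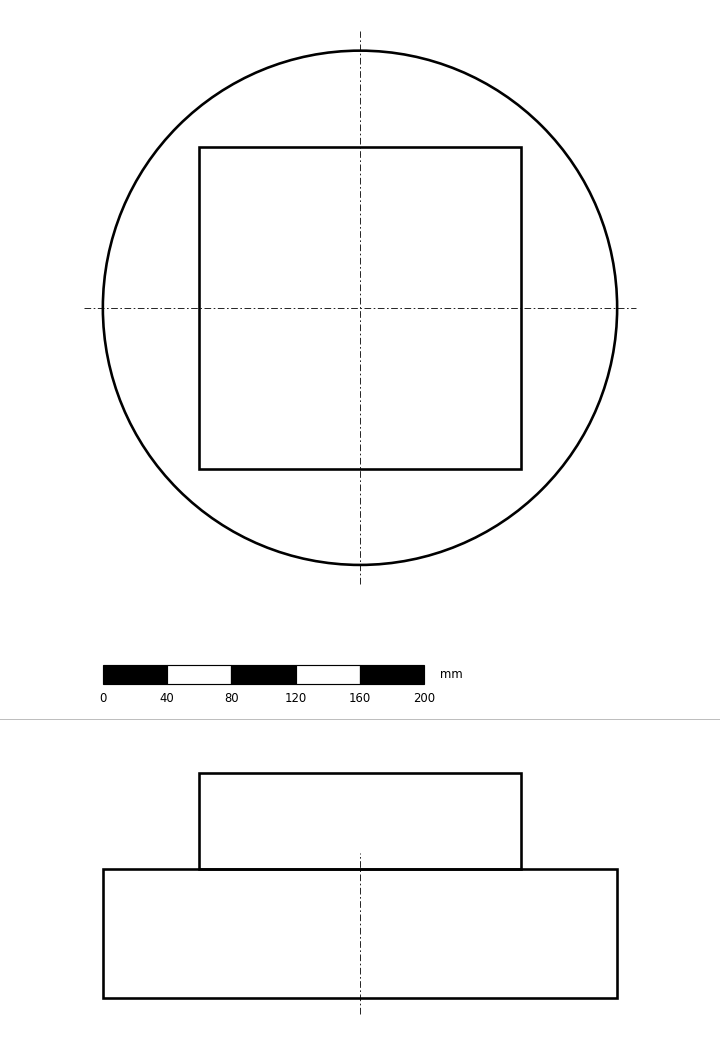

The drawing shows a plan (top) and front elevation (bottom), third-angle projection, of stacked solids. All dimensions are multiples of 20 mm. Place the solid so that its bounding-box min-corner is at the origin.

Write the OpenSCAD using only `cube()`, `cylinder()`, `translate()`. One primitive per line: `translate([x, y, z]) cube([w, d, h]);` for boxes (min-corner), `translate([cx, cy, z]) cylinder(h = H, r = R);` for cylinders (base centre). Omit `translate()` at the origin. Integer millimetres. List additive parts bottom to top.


translate([160, 160, 0]) cylinder(h = 80, r = 160);
translate([60, 60, 80]) cube([200, 200, 60]);


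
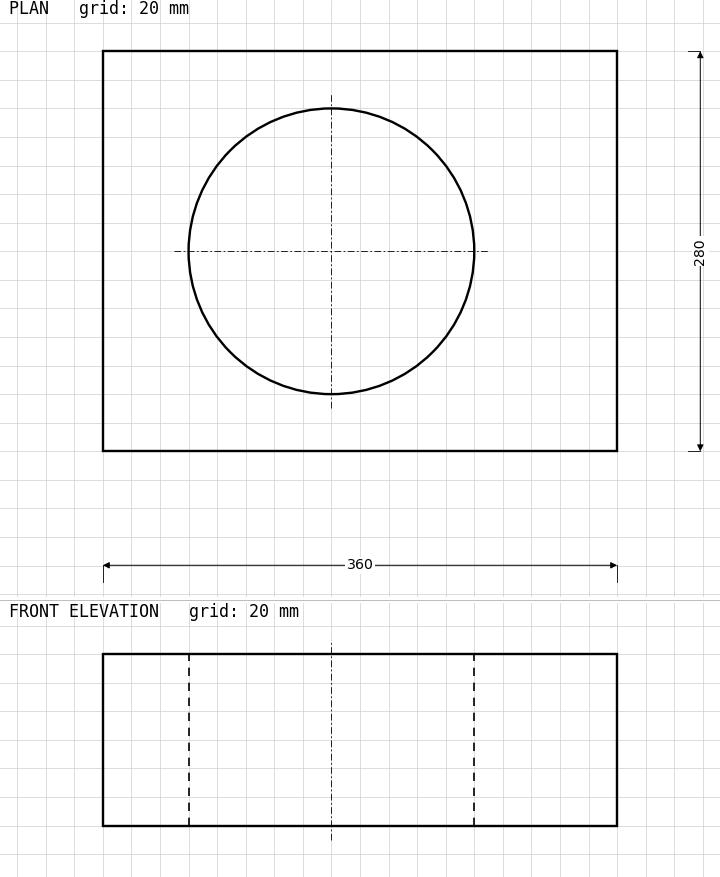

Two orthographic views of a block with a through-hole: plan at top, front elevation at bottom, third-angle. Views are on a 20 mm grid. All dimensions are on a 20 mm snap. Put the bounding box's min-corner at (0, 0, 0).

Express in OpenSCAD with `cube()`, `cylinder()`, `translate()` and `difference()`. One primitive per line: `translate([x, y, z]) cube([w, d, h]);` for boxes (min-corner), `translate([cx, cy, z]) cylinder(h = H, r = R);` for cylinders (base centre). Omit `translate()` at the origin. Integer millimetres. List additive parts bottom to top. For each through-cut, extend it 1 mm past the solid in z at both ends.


difference() {
  cube([360, 280, 120]);
  translate([160, 140, -1]) cylinder(h = 122, r = 100);
}


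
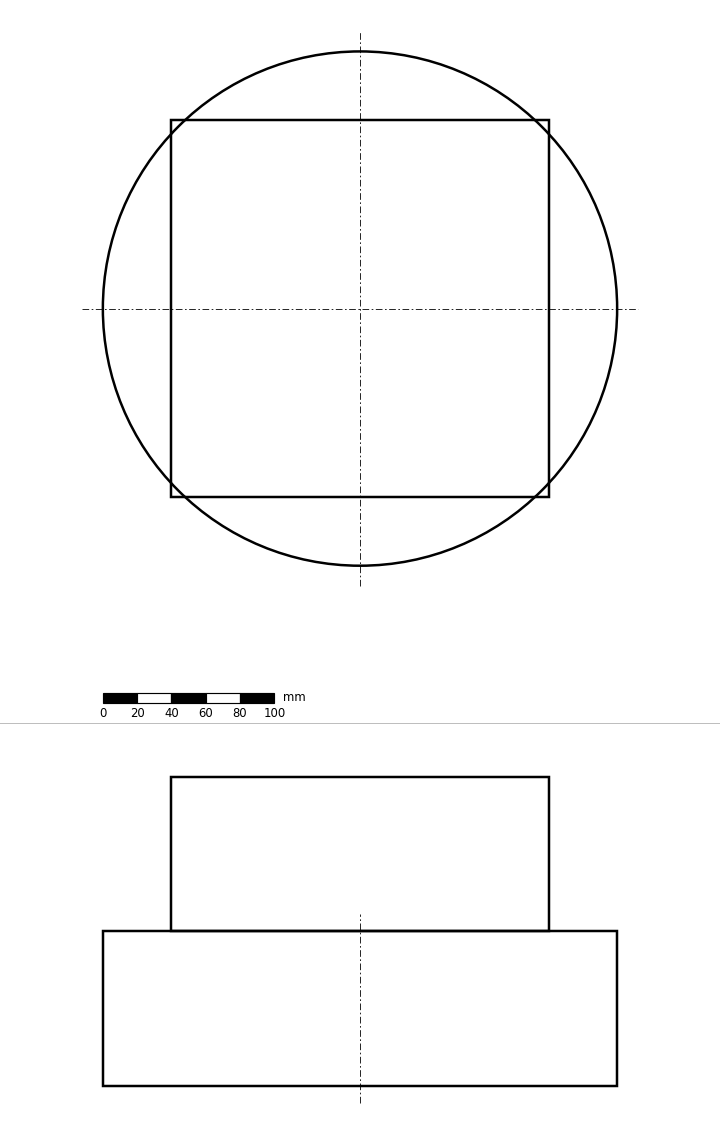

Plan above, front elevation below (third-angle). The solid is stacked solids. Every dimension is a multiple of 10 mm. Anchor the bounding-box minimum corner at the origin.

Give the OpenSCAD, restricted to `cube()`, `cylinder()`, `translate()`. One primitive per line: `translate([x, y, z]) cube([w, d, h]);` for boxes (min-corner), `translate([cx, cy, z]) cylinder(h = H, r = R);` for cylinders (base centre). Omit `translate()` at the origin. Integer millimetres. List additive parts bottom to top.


translate([150, 150, 0]) cylinder(h = 90, r = 150);
translate([40, 40, 90]) cube([220, 220, 90]);


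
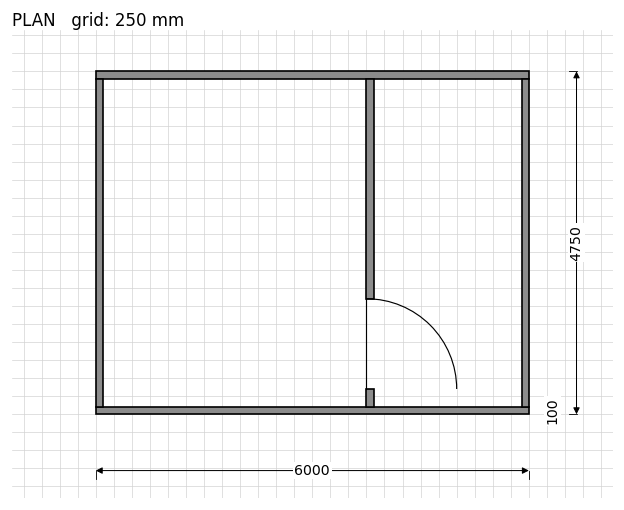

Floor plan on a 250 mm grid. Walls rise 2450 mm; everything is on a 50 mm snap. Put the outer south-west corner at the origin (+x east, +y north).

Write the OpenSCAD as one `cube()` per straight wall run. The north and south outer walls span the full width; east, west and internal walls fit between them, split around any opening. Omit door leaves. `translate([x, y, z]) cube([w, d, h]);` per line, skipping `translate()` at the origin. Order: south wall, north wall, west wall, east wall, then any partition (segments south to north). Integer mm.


cube([6000, 100, 2450]);
translate([0, 4650, 0]) cube([6000, 100, 2450]);
translate([0, 100, 0]) cube([100, 4550, 2450]);
translate([5900, 100, 0]) cube([100, 4550, 2450]);
translate([3750, 100, 0]) cube([100, 250, 2450]);
translate([3750, 1600, 0]) cube([100, 3050, 2450]);
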